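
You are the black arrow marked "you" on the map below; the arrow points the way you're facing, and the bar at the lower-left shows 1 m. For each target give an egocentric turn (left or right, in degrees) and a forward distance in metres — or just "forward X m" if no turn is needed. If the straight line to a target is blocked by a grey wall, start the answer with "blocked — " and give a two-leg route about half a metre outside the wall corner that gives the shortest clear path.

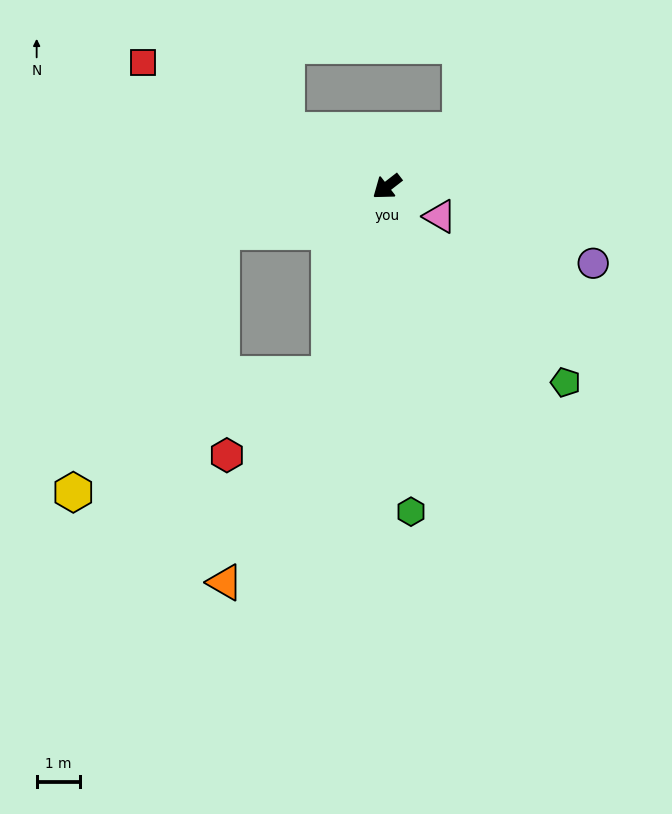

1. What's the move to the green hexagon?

turn left 56°, forward 7.6 m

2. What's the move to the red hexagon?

blocked — turn left 35°, forward 4.6 m, then turn right 35°, forward 3.0 m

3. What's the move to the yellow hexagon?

blocked — turn right 23°, forward 4.0 m, then turn left 46°, forward 7.0 m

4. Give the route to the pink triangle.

turn left 113°, forward 1.4 m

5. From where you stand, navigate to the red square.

turn right 65°, forward 6.4 m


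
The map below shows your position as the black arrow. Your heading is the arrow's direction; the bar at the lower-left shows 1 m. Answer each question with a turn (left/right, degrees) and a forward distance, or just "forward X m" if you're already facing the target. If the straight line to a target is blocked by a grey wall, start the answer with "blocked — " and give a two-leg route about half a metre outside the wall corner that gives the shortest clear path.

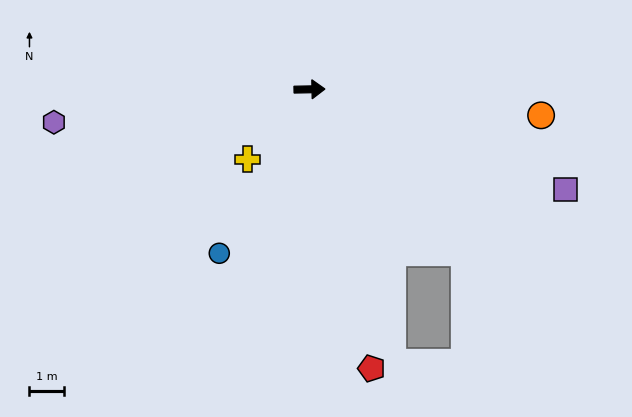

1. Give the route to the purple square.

turn right 23°, forward 8.1 m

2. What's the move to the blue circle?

turn right 120°, forward 5.5 m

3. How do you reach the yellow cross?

turn right 133°, forward 2.7 m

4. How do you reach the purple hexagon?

turn right 174°, forward 7.6 m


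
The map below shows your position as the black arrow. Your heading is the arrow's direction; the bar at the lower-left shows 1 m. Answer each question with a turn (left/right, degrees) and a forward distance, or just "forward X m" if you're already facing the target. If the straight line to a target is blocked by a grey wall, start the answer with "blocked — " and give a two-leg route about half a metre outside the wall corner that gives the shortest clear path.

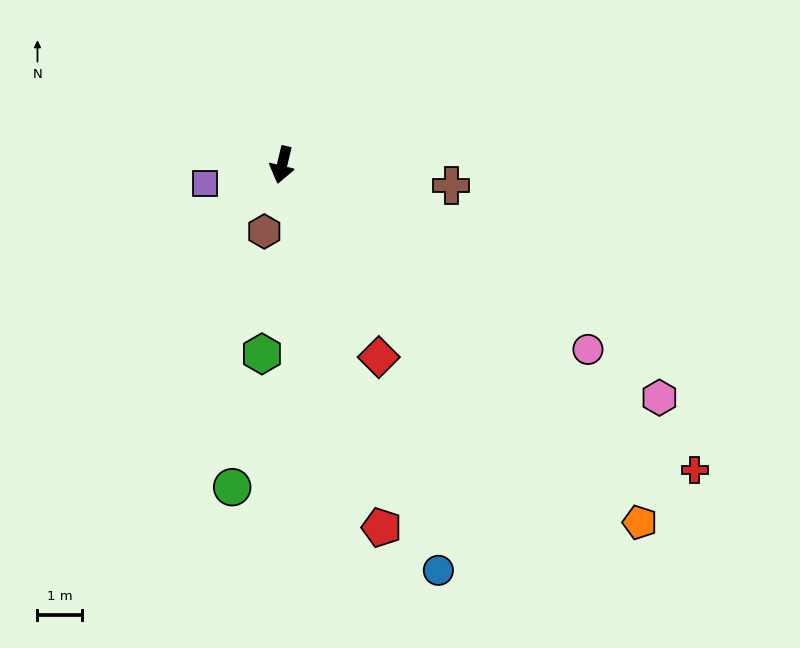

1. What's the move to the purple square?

turn right 63°, forward 1.8 m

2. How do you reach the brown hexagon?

forward 1.5 m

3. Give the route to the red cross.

turn left 67°, forward 11.5 m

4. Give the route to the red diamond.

turn left 40°, forward 4.8 m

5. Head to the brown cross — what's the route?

turn left 97°, forward 3.8 m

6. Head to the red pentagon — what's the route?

turn left 29°, forward 8.4 m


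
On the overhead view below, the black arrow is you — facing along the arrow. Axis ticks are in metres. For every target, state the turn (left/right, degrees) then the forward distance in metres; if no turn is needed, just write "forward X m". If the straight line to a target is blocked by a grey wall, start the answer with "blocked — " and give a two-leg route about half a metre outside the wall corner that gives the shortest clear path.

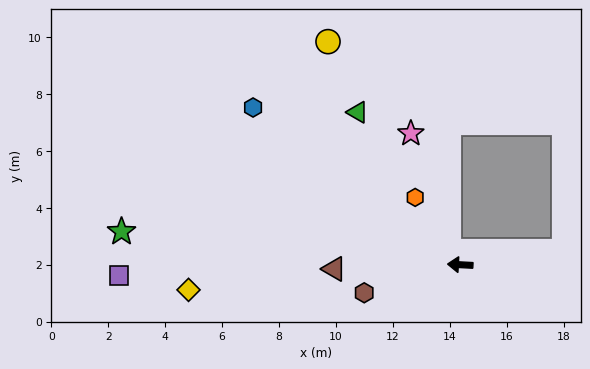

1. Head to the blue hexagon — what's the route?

turn right 34°, forward 9.1 m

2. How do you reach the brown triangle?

turn left 5°, forward 4.4 m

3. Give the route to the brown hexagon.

turn left 19°, forward 3.5 m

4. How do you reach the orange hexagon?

turn right 53°, forward 2.8 m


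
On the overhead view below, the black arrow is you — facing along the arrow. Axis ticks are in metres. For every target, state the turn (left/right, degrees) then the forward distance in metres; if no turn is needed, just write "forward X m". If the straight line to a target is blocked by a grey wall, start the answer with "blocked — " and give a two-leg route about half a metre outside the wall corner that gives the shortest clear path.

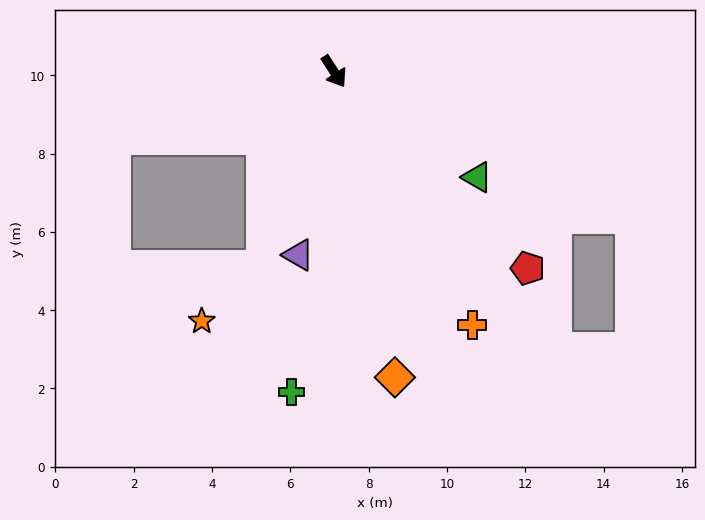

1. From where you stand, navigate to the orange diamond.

turn right 22°, forward 8.0 m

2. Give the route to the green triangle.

turn left 21°, forward 4.5 m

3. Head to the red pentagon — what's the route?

turn left 12°, forward 7.1 m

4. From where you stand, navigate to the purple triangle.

turn right 44°, forward 4.8 m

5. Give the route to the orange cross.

turn right 4°, forward 7.4 m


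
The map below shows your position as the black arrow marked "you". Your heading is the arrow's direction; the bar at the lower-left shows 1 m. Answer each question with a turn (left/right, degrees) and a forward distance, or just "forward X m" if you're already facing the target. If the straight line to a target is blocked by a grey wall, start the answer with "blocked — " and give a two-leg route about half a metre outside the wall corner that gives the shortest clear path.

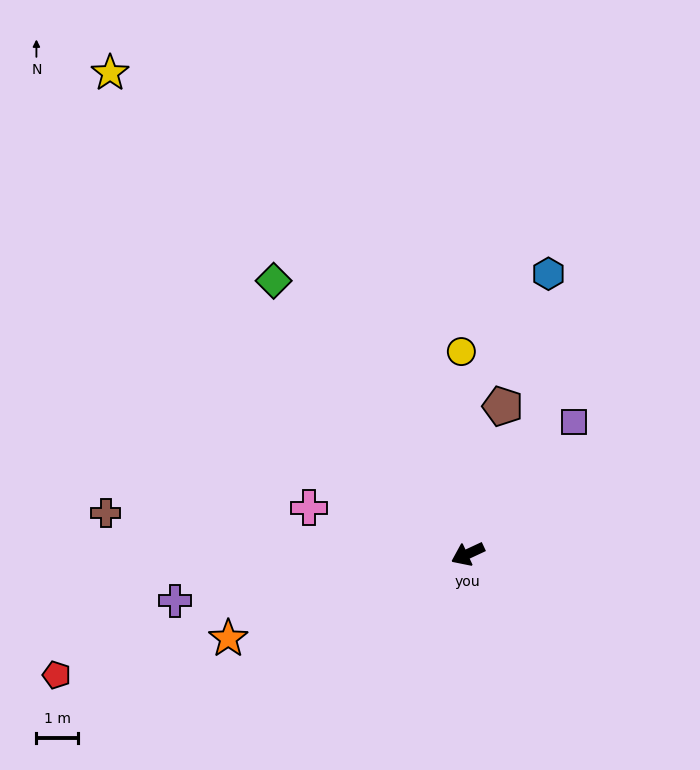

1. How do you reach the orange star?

turn right 6°, forward 6.0 m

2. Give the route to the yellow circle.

turn right 113°, forward 4.8 m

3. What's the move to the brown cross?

turn right 31°, forward 8.7 m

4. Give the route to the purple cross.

turn right 16°, forward 7.0 m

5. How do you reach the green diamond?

turn right 80°, forward 8.0 m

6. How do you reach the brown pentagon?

turn right 128°, forward 3.6 m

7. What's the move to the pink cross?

turn right 41°, forward 3.9 m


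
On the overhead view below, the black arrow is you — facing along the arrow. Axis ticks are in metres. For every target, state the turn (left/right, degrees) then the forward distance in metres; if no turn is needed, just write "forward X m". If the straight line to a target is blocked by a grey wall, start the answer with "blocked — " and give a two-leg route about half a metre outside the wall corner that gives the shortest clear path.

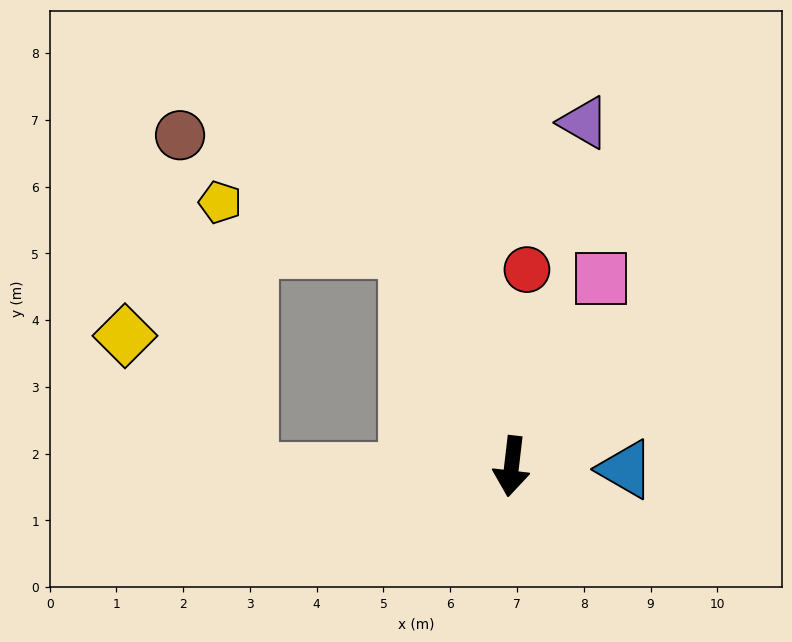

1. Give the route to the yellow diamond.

blocked — turn right 82°, forward 3.9 m, then turn right 49°, forward 2.7 m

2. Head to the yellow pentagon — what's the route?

blocked — turn right 148°, forward 3.6 m, then turn left 50°, forward 2.9 m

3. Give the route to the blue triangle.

turn left 95°, forward 1.7 m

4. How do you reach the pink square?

turn left 161°, forward 3.1 m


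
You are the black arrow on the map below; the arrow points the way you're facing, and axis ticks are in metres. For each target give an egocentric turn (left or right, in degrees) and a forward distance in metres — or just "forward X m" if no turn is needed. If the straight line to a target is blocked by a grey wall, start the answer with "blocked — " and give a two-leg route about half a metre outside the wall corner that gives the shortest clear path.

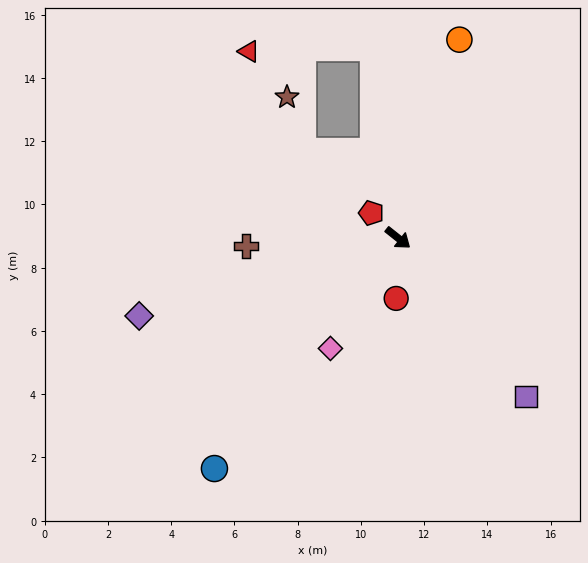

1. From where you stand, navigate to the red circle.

turn right 53°, forward 1.9 m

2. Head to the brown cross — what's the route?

turn right 139°, forward 4.8 m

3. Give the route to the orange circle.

turn left 111°, forward 6.6 m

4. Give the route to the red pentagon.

turn left 175°, forward 1.2 m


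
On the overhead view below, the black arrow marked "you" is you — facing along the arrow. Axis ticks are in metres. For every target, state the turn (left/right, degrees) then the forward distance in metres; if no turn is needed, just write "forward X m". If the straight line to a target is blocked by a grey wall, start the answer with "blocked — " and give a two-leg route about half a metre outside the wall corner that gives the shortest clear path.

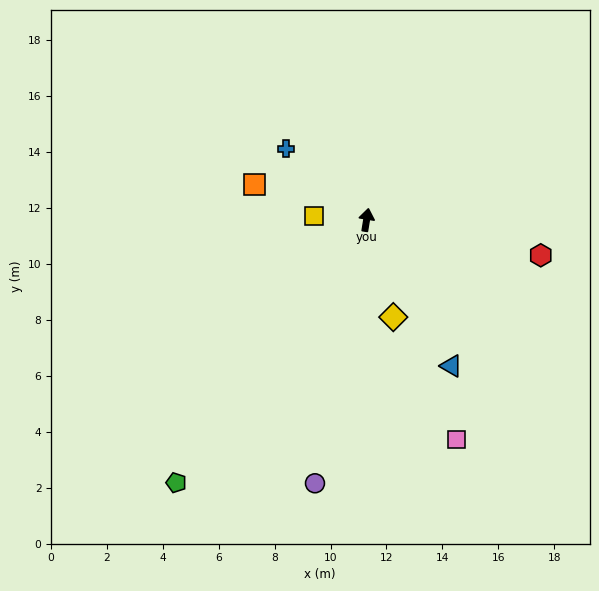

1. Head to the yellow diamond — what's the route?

turn right 155°, forward 3.6 m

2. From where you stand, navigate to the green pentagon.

turn left 153°, forward 11.6 m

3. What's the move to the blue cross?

turn left 58°, forward 3.8 m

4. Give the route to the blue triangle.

turn right 141°, forward 6.0 m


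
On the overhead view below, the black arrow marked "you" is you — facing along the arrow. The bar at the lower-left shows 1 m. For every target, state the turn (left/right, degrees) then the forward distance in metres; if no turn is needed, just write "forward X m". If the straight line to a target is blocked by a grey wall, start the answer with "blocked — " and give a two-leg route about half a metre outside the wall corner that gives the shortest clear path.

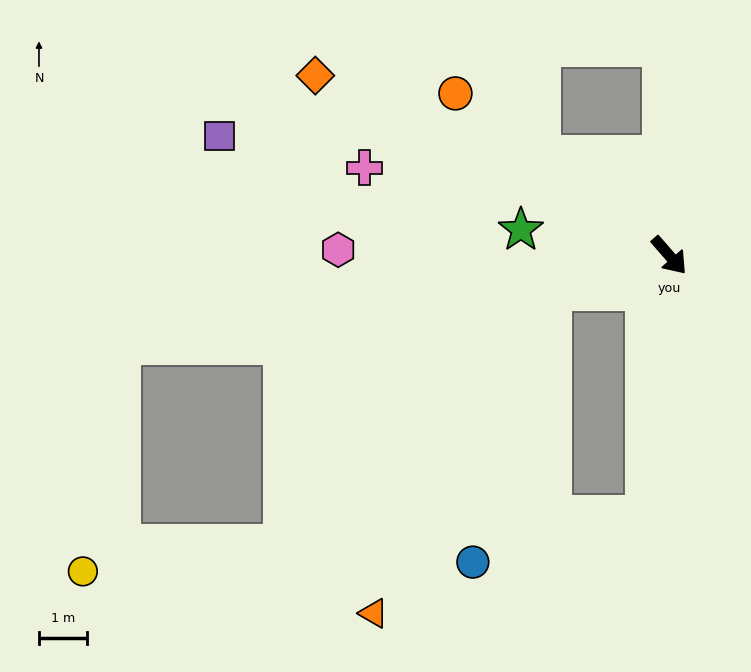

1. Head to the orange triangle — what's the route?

blocked — turn right 115°, forward 2.6 m, then turn left 45°, forward 7.6 m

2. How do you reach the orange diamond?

turn right 158°, forward 8.2 m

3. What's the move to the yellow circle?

blocked — turn right 122°, forward 11.5 m, then turn left 71°, forward 4.8 m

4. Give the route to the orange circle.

turn right 168°, forward 5.6 m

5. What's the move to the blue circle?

blocked — turn right 115°, forward 2.6 m, then turn left 58°, forward 5.9 m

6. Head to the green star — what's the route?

turn right 141°, forward 3.1 m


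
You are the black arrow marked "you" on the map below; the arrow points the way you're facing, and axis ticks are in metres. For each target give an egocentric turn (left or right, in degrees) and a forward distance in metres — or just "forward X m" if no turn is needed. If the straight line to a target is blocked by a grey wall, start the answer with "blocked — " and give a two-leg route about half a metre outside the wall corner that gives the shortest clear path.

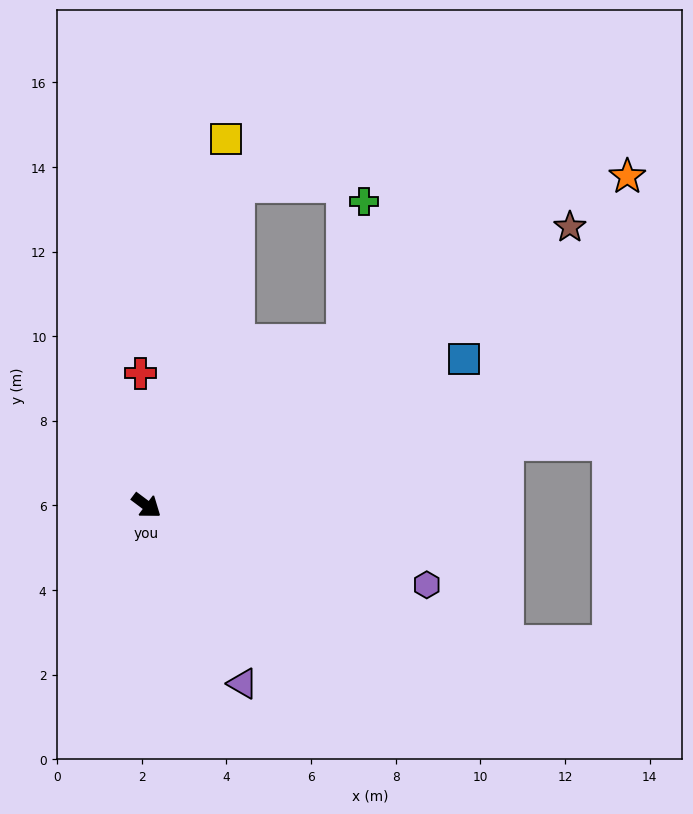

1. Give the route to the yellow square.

turn left 115°, forward 8.9 m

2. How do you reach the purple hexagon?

turn left 21°, forward 6.9 m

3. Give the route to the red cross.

turn left 129°, forward 3.1 m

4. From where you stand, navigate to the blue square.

turn left 62°, forward 8.3 m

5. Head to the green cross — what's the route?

blocked — turn left 76°, forward 6.1 m, then turn left 43°, forward 3.4 m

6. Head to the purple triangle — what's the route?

turn right 25°, forward 4.8 m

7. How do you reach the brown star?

turn left 70°, forward 12.0 m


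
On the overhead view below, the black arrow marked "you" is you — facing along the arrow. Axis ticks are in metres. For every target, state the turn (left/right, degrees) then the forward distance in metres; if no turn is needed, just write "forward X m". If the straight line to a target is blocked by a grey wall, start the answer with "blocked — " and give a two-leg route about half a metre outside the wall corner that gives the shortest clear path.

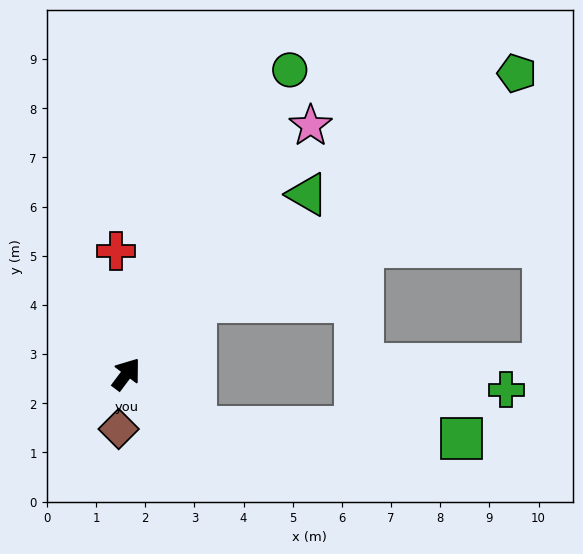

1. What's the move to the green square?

blocked — turn right 91°, forward 1.8 m, then turn left 36°, forward 5.4 m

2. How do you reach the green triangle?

turn right 8°, forward 5.2 m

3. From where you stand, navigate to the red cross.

turn left 42°, forward 2.5 m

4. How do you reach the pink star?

forward 6.3 m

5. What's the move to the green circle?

turn left 9°, forward 7.0 m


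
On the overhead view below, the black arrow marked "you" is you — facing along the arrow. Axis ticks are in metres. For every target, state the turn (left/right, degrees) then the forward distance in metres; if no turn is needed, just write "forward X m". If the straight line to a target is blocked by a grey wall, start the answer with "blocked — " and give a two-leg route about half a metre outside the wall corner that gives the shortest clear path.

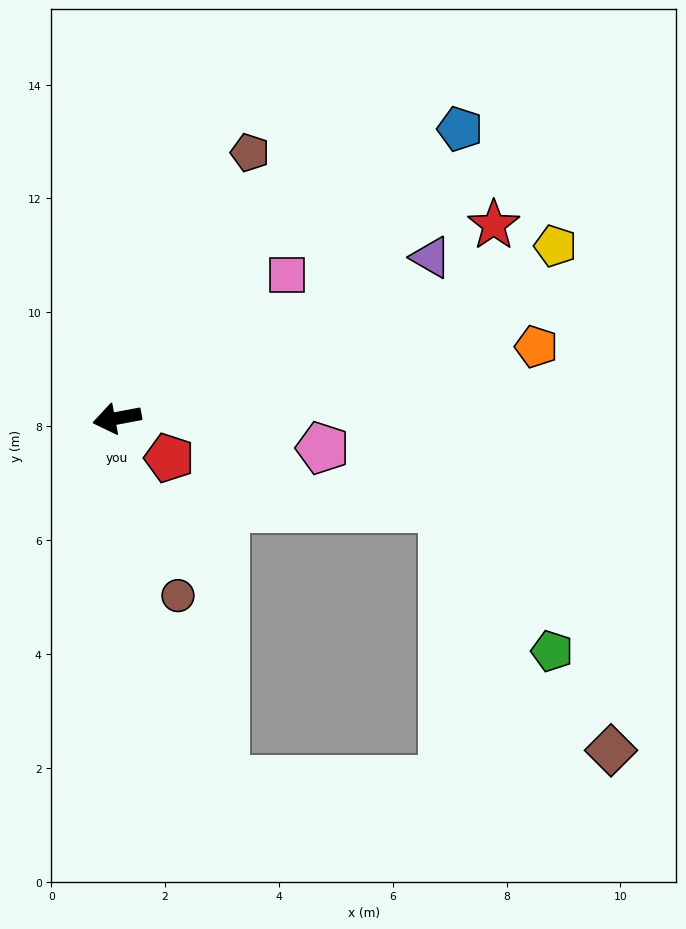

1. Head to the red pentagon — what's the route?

turn left 132°, forward 1.2 m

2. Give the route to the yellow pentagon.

turn right 169°, forward 8.3 m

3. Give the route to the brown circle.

turn left 98°, forward 3.3 m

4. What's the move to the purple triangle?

turn right 163°, forward 6.2 m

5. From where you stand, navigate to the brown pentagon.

turn right 127°, forward 5.2 m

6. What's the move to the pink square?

turn right 151°, forward 3.9 m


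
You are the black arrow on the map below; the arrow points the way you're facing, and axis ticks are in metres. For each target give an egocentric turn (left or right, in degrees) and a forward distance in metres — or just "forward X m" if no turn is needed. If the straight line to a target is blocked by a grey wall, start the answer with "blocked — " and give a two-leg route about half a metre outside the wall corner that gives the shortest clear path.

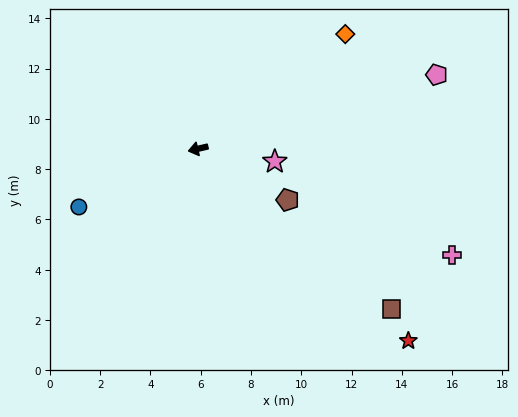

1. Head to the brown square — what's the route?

turn left 127°, forward 10.0 m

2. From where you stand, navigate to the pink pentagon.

turn right 176°, forward 9.9 m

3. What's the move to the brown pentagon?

turn left 137°, forward 4.1 m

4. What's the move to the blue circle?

turn left 13°, forward 5.3 m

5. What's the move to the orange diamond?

turn right 155°, forward 7.4 m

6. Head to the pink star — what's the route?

turn left 157°, forward 3.1 m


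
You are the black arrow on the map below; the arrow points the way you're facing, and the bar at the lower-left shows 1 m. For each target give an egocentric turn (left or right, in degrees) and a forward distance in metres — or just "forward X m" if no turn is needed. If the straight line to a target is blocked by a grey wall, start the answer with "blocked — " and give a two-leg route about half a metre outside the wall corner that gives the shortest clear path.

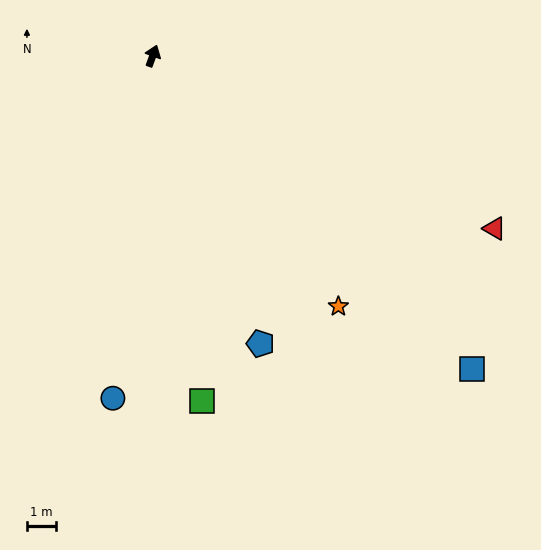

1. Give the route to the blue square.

turn right 114°, forward 15.3 m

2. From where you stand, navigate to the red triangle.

turn right 97°, forward 13.1 m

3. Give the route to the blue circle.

turn right 167°, forward 11.8 m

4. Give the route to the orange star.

turn right 123°, forward 10.6 m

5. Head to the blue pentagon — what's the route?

turn right 139°, forward 10.5 m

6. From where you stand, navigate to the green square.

turn right 152°, forward 11.9 m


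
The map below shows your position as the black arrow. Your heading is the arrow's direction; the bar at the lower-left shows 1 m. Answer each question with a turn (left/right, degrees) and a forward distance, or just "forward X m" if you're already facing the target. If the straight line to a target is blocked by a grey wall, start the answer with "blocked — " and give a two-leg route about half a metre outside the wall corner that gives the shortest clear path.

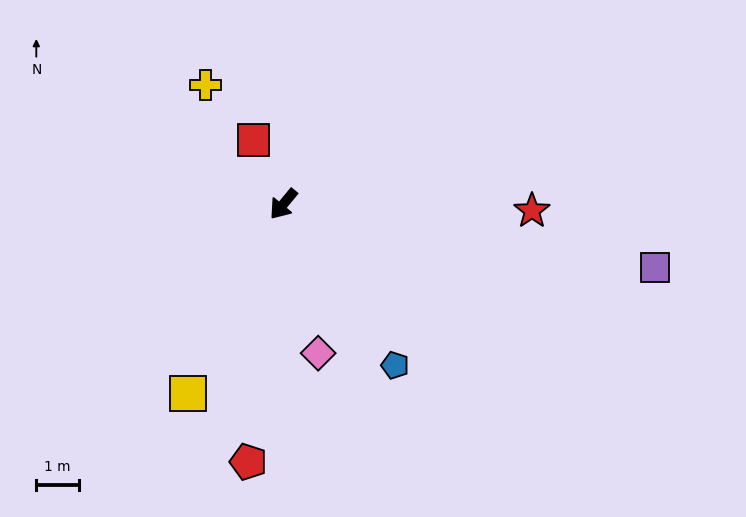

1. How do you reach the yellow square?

turn left 13°, forward 5.0 m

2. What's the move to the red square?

turn right 115°, forward 1.7 m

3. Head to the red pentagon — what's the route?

turn left 32°, forward 6.2 m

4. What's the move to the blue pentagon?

turn left 74°, forward 4.6 m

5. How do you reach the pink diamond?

turn left 53°, forward 3.6 m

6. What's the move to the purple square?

turn left 120°, forward 8.9 m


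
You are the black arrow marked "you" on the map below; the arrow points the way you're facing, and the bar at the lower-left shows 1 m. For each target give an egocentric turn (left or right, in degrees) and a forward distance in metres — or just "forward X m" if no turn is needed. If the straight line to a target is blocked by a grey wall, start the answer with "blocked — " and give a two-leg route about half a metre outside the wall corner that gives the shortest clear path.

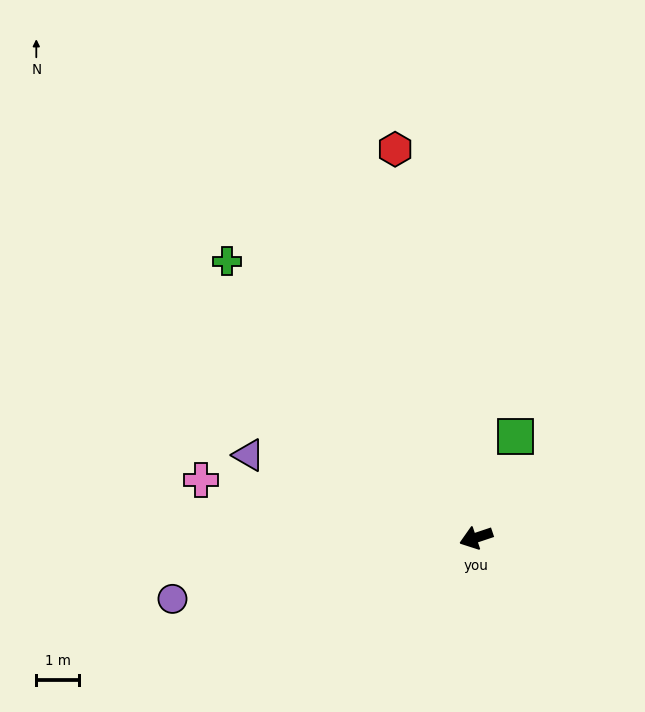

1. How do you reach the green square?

turn right 130°, forward 2.6 m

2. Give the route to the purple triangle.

turn right 38°, forward 5.7 m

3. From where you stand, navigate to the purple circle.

turn right 7°, forward 7.3 m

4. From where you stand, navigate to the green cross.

turn right 67°, forward 8.8 m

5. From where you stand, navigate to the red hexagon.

turn right 97°, forward 9.4 m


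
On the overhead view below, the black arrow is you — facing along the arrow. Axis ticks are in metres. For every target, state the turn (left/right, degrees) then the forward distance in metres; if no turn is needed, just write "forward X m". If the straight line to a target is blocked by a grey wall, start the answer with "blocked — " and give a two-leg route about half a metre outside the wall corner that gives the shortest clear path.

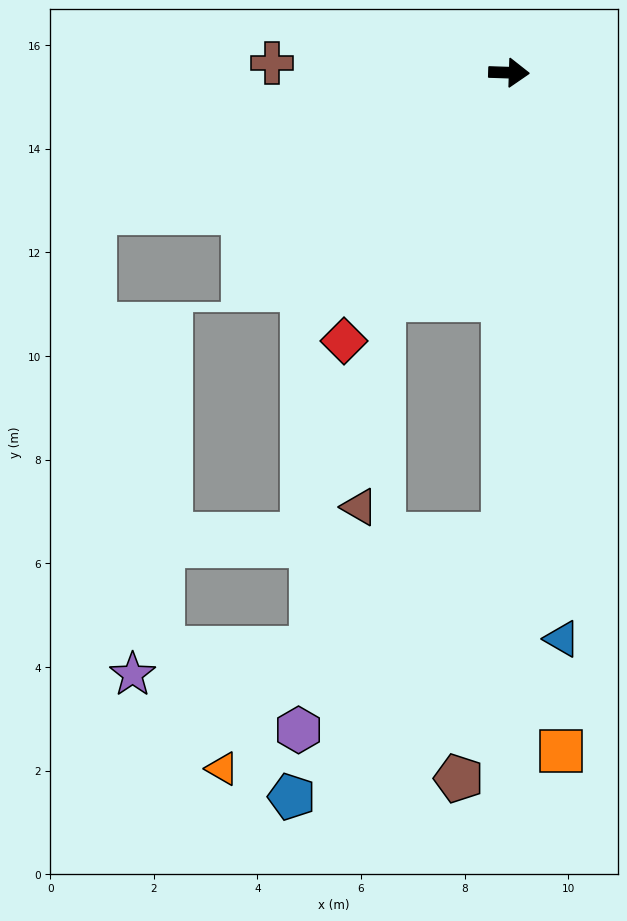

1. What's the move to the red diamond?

turn right 120°, forward 6.1 m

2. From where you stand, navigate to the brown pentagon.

blocked — turn right 89°, forward 8.9 m, then turn right 9°, forward 4.8 m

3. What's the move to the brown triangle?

blocked — turn right 117°, forward 5.0 m, then turn left 22°, forward 4.0 m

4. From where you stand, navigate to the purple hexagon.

blocked — turn right 89°, forward 8.9 m, then turn right 45°, forward 5.5 m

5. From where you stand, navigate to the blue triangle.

turn right 83°, forward 11.0 m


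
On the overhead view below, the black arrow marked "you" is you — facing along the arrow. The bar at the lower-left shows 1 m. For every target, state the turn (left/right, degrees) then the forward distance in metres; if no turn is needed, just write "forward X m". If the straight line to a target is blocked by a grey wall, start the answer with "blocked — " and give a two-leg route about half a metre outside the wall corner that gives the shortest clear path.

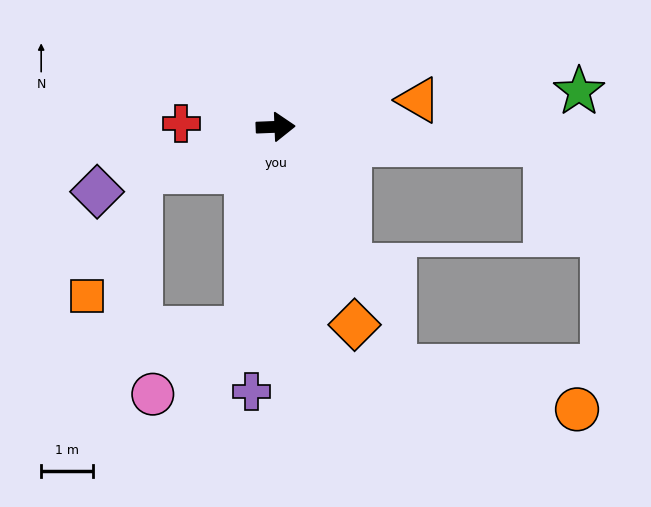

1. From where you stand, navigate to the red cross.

turn left 176°, forward 1.8 m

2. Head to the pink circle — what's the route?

blocked — turn right 100°, forward 3.9 m, then turn right 47°, forward 2.2 m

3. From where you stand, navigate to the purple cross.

turn right 98°, forward 5.1 m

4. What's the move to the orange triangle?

turn left 8°, forward 2.8 m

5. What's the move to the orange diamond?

turn right 71°, forward 4.1 m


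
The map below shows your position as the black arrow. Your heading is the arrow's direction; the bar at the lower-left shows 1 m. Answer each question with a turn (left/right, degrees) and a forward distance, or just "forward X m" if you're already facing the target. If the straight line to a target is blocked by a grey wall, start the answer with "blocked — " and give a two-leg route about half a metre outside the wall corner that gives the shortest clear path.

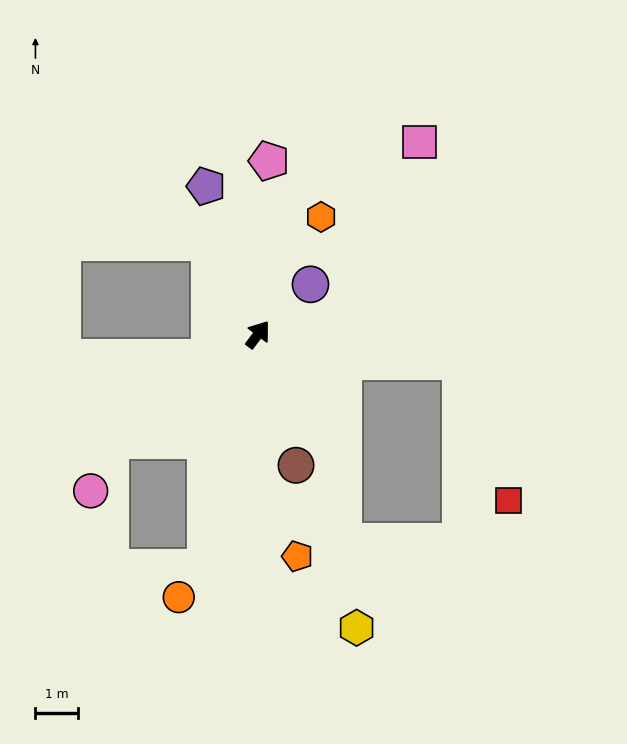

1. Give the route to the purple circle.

turn right 10°, forward 1.7 m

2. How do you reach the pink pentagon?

turn left 33°, forward 4.1 m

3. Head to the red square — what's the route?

blocked — turn right 61°, forward 4.8 m, then turn right 63°, forward 3.4 m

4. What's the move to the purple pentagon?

turn left 56°, forward 3.7 m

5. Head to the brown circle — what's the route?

turn right 127°, forward 3.2 m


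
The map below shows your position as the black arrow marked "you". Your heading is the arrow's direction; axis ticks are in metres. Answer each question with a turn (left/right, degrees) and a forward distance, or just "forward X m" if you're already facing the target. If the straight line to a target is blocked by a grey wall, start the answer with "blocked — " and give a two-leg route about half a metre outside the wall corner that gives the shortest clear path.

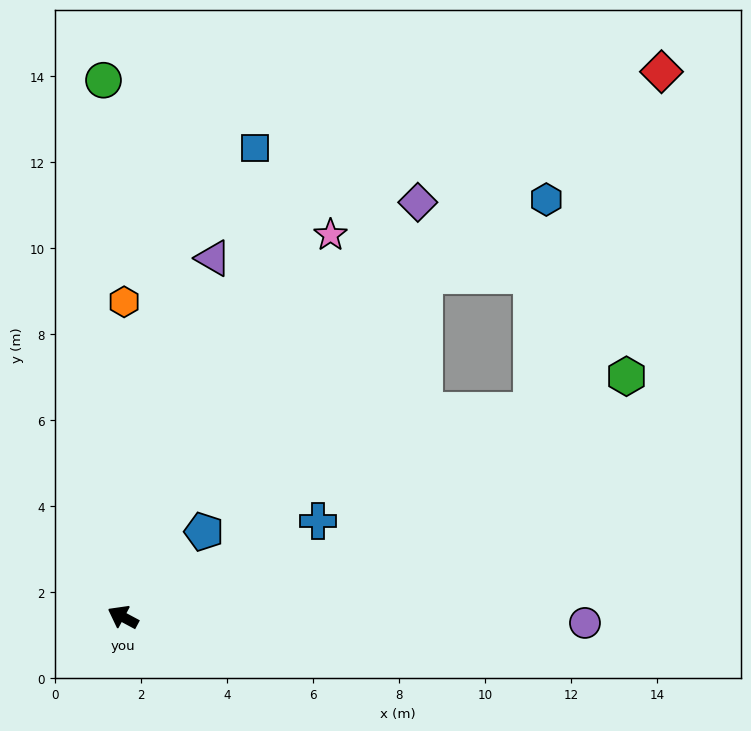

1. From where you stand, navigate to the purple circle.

turn right 153°, forward 10.7 m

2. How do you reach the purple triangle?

turn right 76°, forward 8.6 m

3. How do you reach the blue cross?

turn right 126°, forward 5.1 m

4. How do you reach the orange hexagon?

turn right 62°, forward 7.3 m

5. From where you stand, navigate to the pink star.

turn right 90°, forward 10.1 m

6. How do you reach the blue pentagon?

turn right 105°, forward 2.7 m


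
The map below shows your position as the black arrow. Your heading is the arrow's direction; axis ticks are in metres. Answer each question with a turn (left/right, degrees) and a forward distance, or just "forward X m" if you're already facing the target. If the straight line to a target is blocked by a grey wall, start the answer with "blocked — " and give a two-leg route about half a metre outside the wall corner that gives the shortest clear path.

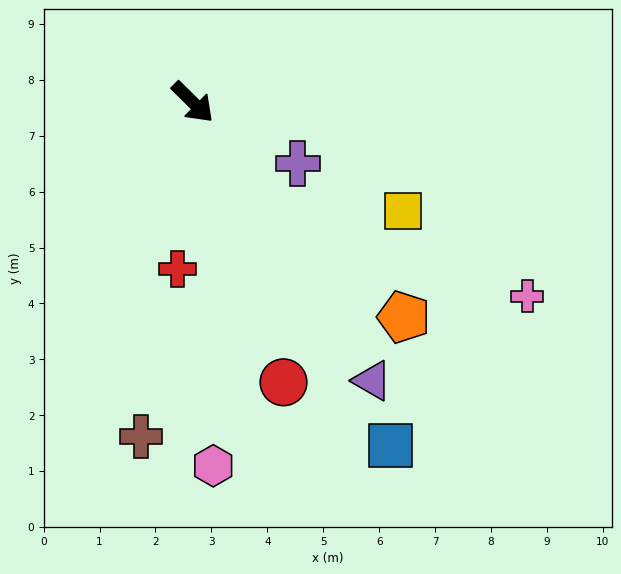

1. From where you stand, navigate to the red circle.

turn right 27°, forward 5.3 m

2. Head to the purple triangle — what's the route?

turn right 13°, forward 5.9 m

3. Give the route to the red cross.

turn right 51°, forward 3.0 m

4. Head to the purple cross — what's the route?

turn left 14°, forward 2.2 m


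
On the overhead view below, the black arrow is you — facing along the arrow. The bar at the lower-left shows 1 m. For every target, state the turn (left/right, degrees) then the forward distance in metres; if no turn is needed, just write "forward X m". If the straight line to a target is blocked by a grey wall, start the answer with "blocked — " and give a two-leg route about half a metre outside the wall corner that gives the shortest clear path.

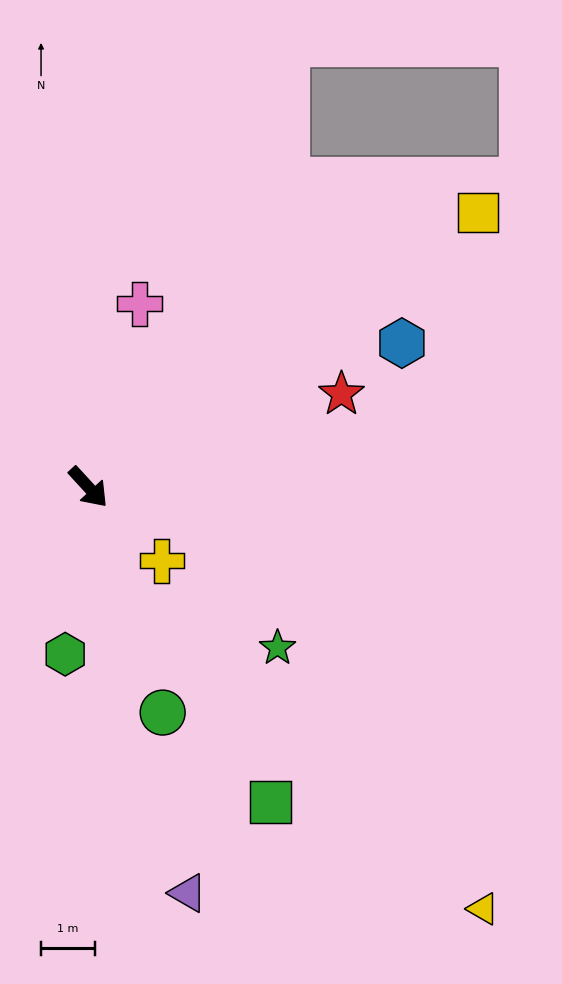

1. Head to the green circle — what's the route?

turn right 24°, forward 4.4 m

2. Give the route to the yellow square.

turn left 83°, forward 8.9 m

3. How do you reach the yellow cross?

turn left 2°, forward 1.9 m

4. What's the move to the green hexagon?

turn right 50°, forward 3.1 m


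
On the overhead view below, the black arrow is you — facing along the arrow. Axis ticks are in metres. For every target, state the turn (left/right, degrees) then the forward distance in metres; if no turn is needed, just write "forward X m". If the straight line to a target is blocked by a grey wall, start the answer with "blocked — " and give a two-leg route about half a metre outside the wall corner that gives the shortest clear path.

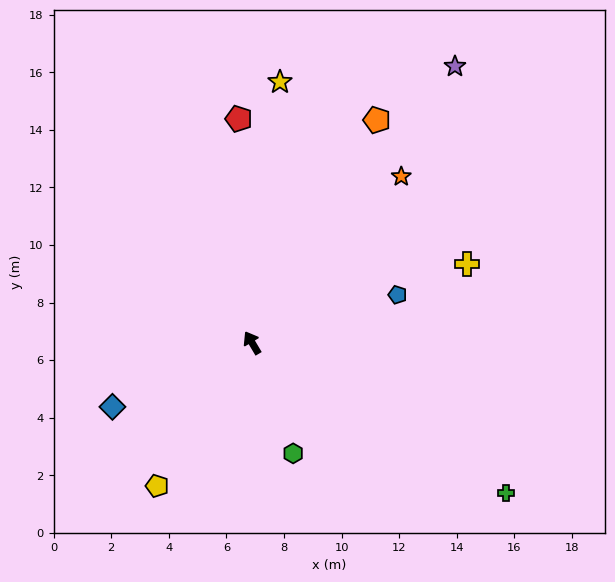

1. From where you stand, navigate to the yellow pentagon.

turn left 116°, forward 6.0 m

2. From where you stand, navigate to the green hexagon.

turn left 170°, forward 4.1 m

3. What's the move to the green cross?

turn right 151°, forward 10.3 m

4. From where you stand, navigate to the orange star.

turn right 73°, forward 7.8 m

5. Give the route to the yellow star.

turn right 37°, forward 9.1 m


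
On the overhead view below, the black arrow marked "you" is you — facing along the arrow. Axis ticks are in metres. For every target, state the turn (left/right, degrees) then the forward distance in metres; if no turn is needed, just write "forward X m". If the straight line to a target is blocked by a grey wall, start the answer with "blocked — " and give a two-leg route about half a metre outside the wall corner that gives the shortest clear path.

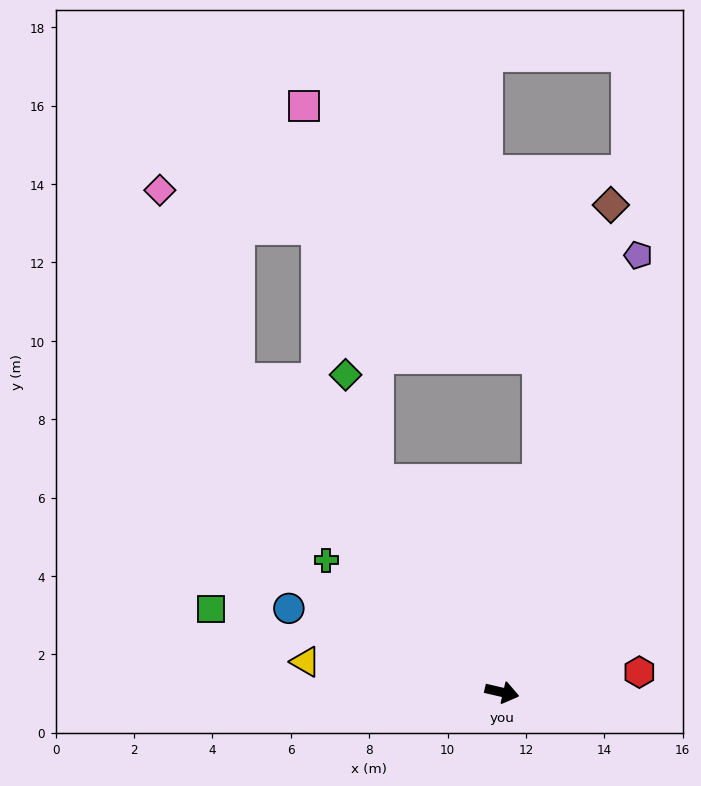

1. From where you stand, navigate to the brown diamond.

turn left 90°, forward 12.7 m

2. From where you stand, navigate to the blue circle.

turn left 172°, forward 5.8 m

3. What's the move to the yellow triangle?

turn right 176°, forward 5.1 m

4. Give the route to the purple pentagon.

turn left 86°, forward 11.7 m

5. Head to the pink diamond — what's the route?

blocked — turn left 143°, forward 10.4 m, then turn right 17°, forward 5.2 m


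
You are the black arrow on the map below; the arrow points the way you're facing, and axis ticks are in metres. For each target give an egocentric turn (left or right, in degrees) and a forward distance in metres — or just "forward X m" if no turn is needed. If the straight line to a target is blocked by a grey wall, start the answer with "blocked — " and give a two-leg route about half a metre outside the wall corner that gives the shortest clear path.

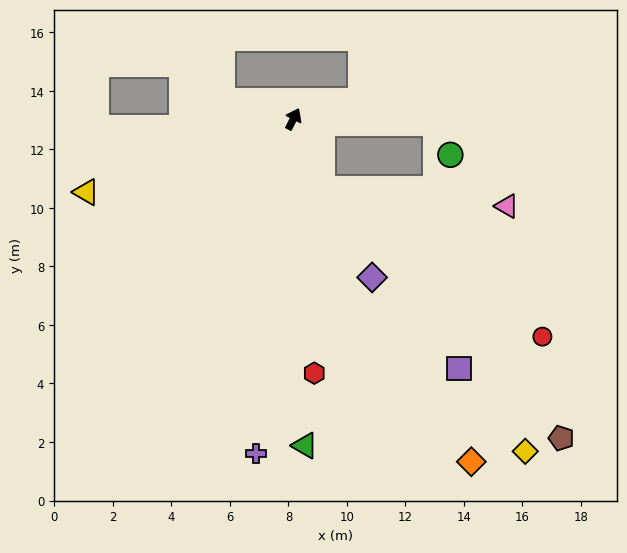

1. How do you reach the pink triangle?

blocked — turn right 130°, forward 2.6 m, then turn left 61°, forward 6.3 m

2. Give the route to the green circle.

blocked — turn right 65°, forward 4.8 m, then turn right 62°, forward 1.2 m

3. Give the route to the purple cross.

turn right 159°, forward 11.5 m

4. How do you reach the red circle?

blocked — turn right 130°, forward 2.6 m, then turn left 33°, forward 9.0 m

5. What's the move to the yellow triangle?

turn left 136°, forward 7.5 m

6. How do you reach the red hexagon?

turn right 148°, forward 8.7 m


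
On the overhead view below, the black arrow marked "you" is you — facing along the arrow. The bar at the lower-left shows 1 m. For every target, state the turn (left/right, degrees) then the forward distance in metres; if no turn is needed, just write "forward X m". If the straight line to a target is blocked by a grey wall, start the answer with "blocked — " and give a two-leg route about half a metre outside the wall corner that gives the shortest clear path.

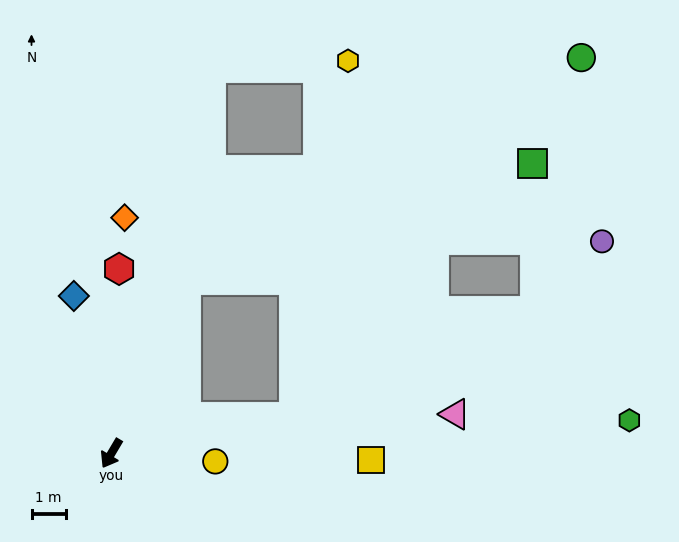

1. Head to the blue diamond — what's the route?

turn right 136°, forward 4.7 m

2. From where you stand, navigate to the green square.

blocked — turn right 173°, forward 5.5 m, then turn right 48°, forward 10.6 m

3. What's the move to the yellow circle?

turn left 116°, forward 3.0 m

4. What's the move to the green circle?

blocked — turn right 173°, forward 5.5 m, then turn right 37°, forward 13.2 m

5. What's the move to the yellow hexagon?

blocked — turn right 164°, forward 11.6 m, then turn right 72°, forward 4.0 m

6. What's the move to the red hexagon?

turn right 152°, forward 5.4 m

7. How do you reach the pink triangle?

turn left 127°, forward 10.1 m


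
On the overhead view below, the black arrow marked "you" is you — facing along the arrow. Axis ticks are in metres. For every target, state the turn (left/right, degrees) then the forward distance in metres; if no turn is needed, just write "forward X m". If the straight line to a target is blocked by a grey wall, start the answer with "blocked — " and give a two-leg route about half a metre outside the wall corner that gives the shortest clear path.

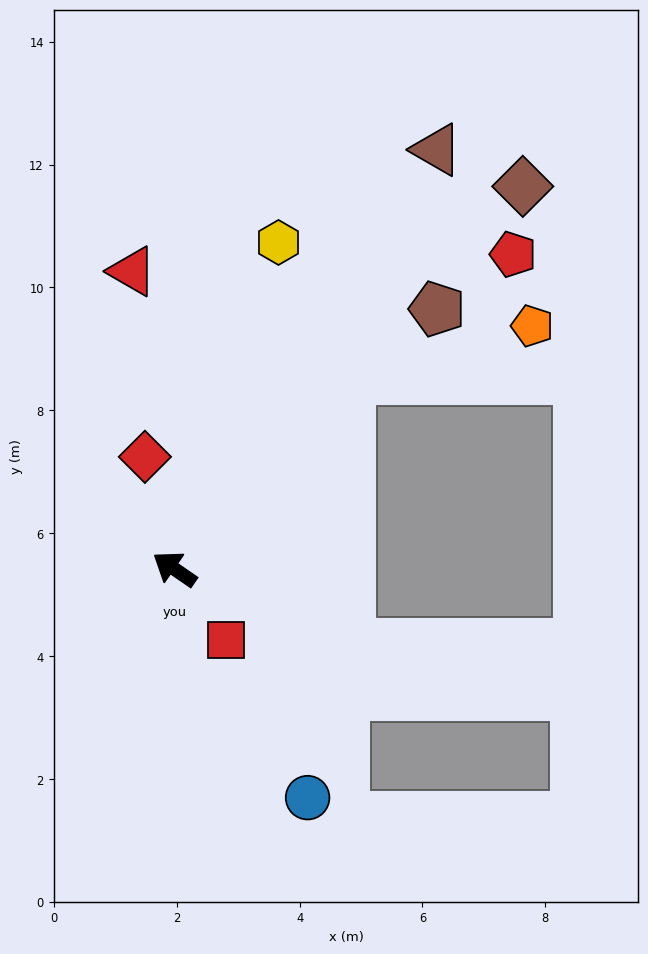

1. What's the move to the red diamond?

turn right 41°, forward 1.9 m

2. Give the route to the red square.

turn left 160°, forward 1.4 m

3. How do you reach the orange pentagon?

blocked — turn right 98°, forward 4.2 m, then turn right 31°, forward 3.1 m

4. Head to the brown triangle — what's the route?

turn right 87°, forward 8.1 m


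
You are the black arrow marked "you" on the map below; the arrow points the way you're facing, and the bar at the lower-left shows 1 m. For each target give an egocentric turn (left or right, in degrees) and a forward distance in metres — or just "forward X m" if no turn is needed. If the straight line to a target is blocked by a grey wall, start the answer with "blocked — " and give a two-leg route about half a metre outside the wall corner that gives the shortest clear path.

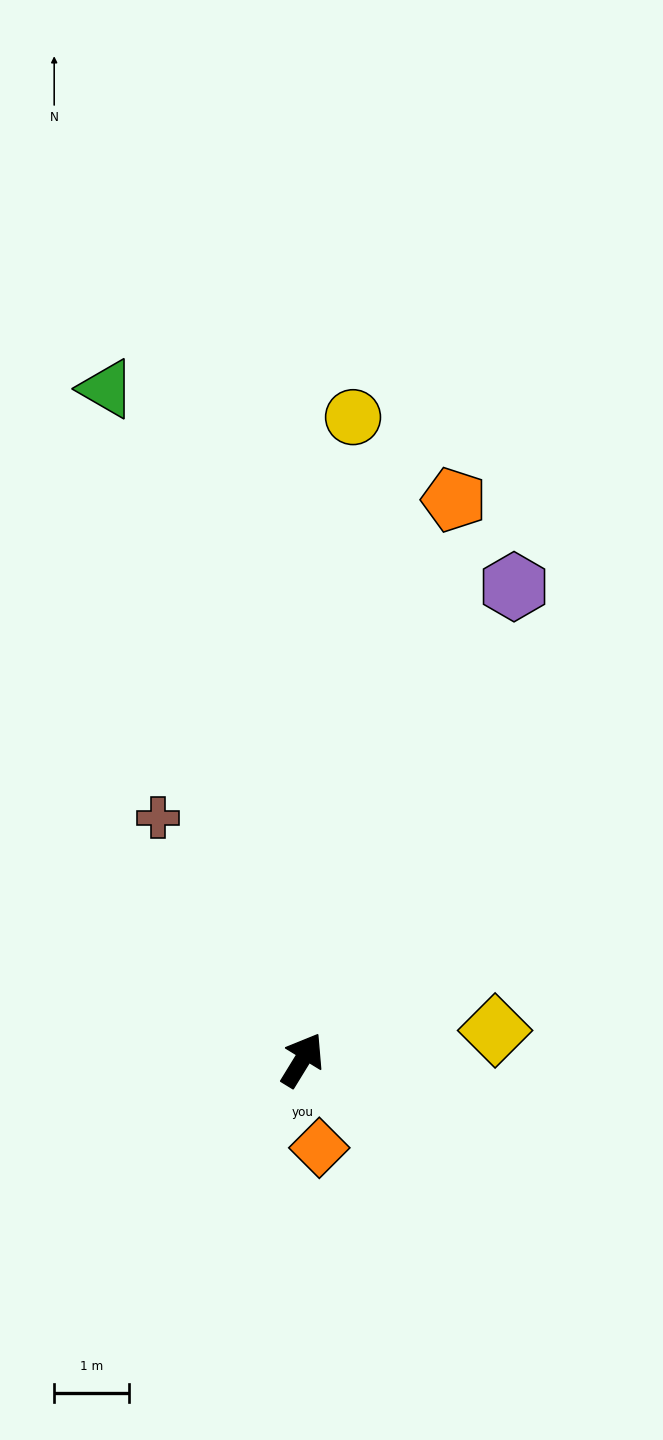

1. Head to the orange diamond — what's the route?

turn right 138°, forward 1.2 m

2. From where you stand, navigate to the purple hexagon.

turn left 7°, forward 7.0 m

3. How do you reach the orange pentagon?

turn left 16°, forward 7.8 m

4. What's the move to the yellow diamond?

turn right 50°, forward 2.6 m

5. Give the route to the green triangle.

turn left 48°, forward 9.4 m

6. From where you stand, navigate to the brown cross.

turn left 62°, forward 3.8 m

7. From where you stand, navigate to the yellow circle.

turn left 27°, forward 8.7 m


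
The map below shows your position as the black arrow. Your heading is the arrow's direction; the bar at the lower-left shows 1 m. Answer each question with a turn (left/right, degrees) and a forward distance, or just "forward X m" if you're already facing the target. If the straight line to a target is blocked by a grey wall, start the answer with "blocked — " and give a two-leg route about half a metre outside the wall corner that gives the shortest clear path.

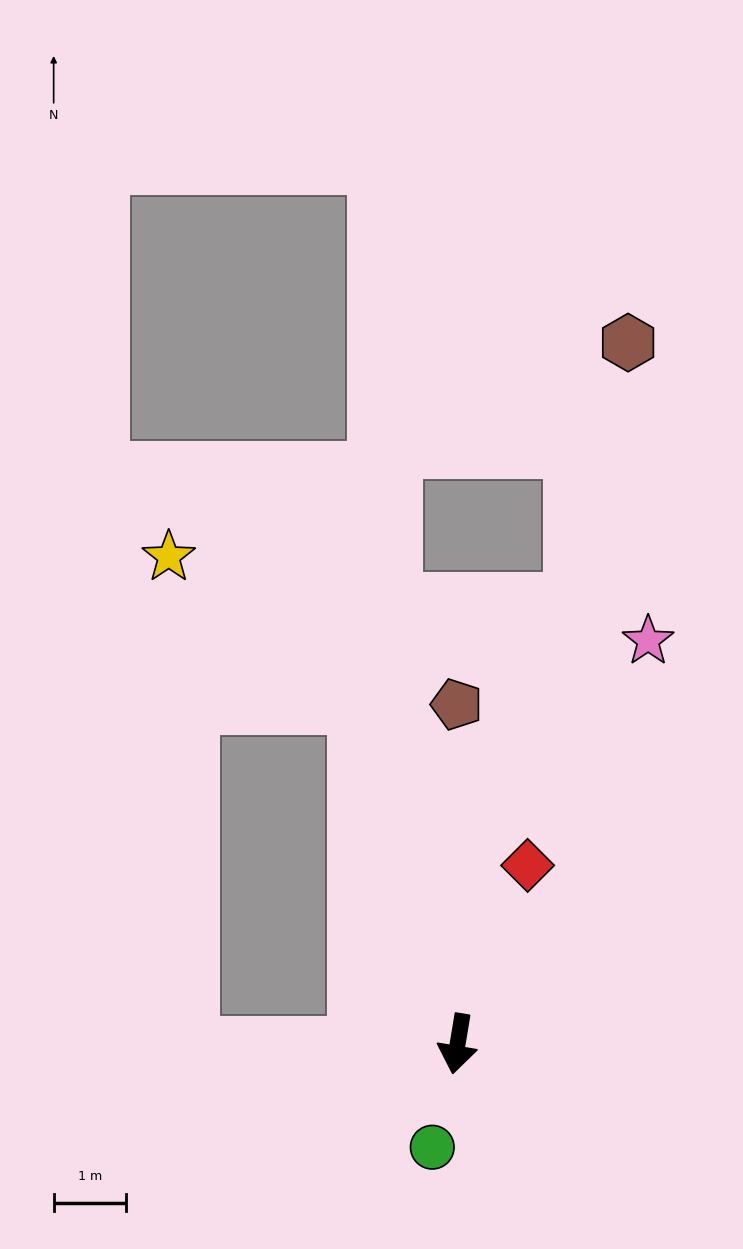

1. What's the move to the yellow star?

blocked — turn right 154°, forward 4.9 m, then turn left 36°, forward 3.3 m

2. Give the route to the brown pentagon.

turn right 170°, forward 4.7 m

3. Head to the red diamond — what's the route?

turn left 168°, forward 2.6 m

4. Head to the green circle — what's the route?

turn right 4°, forward 1.5 m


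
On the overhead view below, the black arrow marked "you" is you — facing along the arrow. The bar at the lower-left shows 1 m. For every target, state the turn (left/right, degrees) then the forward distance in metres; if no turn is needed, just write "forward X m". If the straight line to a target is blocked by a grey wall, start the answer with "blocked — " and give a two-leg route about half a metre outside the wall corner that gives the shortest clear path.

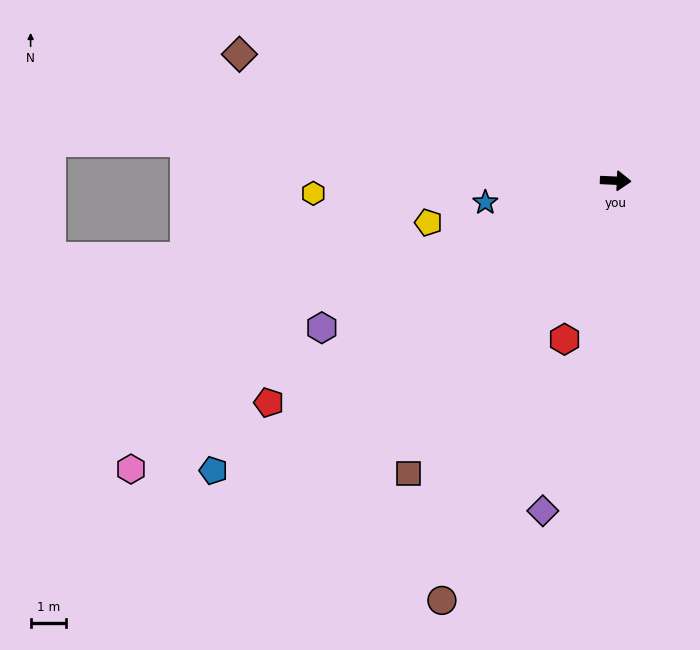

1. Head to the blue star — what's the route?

turn right 168°, forward 3.8 m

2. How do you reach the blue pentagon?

turn right 142°, forward 14.1 m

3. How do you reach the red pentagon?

turn right 145°, forward 11.7 m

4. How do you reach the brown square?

turn right 123°, forward 10.2 m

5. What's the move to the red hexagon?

turn right 105°, forward 4.7 m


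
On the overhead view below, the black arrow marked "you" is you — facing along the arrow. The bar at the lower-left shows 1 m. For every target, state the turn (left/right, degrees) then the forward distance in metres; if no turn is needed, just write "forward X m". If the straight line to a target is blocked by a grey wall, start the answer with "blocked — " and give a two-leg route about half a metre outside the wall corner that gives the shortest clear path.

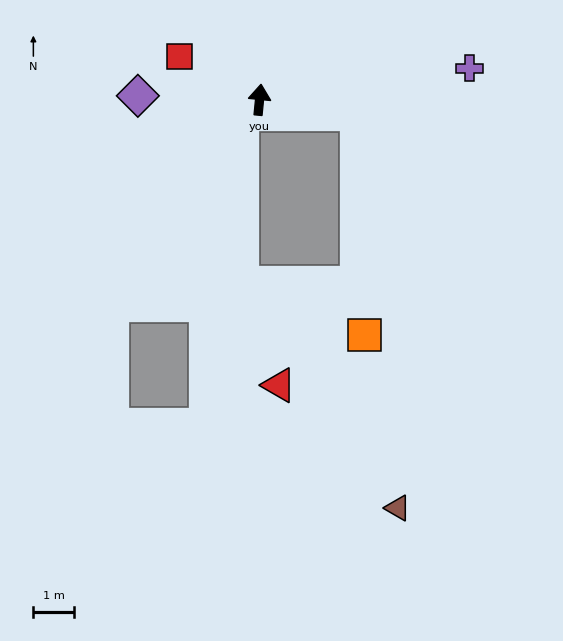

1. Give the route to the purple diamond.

turn left 94°, forward 3.0 m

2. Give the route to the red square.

turn left 67°, forward 2.3 m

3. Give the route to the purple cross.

turn right 76°, forward 5.3 m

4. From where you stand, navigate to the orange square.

blocked — turn right 93°, forward 2.5 m, then turn right 80°, forward 5.5 m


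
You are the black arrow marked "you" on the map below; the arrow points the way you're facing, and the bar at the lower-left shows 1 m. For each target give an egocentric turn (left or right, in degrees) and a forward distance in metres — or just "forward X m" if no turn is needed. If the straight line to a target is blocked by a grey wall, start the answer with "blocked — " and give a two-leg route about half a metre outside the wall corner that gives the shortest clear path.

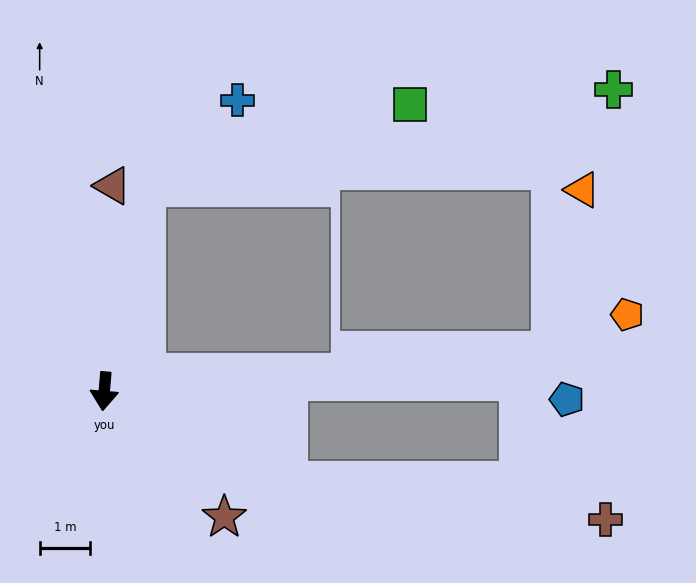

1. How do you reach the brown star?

turn left 48°, forward 3.4 m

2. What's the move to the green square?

blocked — turn left 174°, forward 4.2 m, then turn right 62°, forward 5.5 m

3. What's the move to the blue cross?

blocked — turn left 174°, forward 4.2 m, then turn right 37°, forward 2.5 m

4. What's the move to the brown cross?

blocked — turn left 68°, forward 4.0 m, then turn left 20°, forward 6.3 m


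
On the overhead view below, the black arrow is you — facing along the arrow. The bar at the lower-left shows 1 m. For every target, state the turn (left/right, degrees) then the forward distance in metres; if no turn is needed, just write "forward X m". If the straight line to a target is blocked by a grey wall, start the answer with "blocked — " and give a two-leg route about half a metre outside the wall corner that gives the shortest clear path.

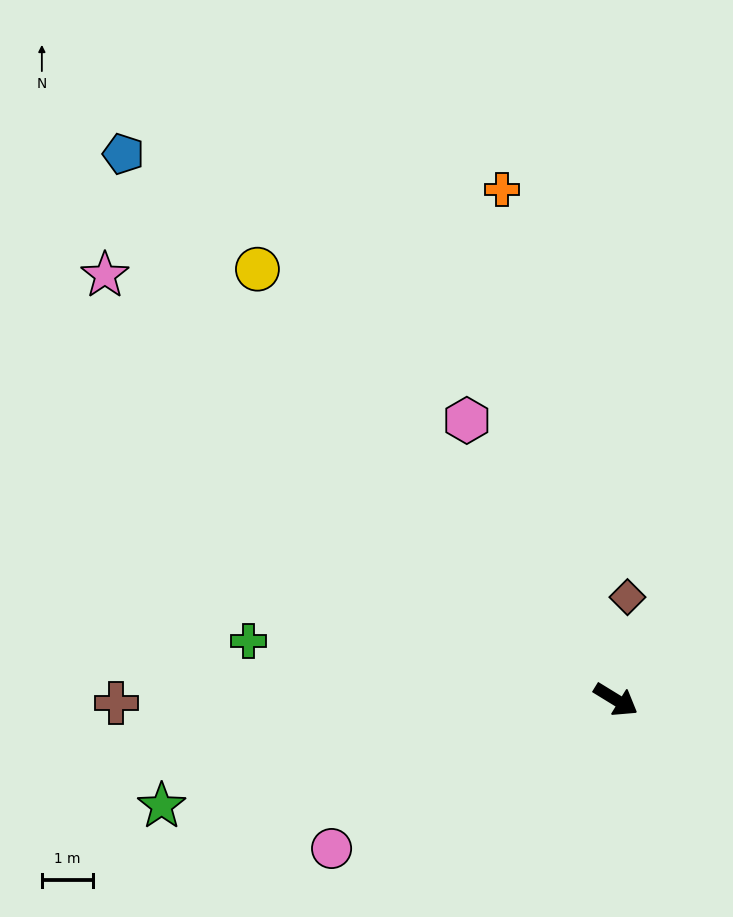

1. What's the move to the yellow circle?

turn left 161°, forward 10.9 m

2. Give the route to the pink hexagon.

turn left 150°, forward 6.1 m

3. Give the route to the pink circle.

turn right 121°, forward 6.2 m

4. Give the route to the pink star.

turn left 172°, forward 12.9 m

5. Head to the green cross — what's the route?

turn right 158°, forward 7.2 m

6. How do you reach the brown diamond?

turn left 115°, forward 2.0 m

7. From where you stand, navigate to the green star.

turn right 135°, forward 9.0 m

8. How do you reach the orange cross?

turn left 134°, forward 10.1 m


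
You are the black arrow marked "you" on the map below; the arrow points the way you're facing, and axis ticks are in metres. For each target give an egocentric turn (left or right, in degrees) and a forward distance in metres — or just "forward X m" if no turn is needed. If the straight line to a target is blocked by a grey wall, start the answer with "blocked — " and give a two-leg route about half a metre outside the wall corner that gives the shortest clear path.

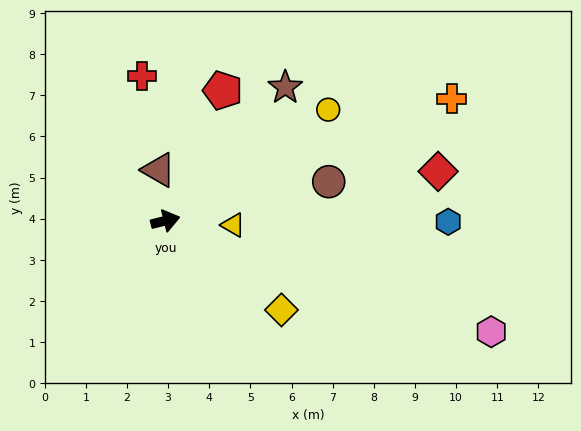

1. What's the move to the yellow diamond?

turn right 52°, forward 3.6 m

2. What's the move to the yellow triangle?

turn right 18°, forward 1.7 m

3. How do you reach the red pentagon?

turn left 52°, forward 3.5 m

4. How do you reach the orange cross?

turn left 9°, forward 7.6 m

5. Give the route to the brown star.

turn left 34°, forward 4.4 m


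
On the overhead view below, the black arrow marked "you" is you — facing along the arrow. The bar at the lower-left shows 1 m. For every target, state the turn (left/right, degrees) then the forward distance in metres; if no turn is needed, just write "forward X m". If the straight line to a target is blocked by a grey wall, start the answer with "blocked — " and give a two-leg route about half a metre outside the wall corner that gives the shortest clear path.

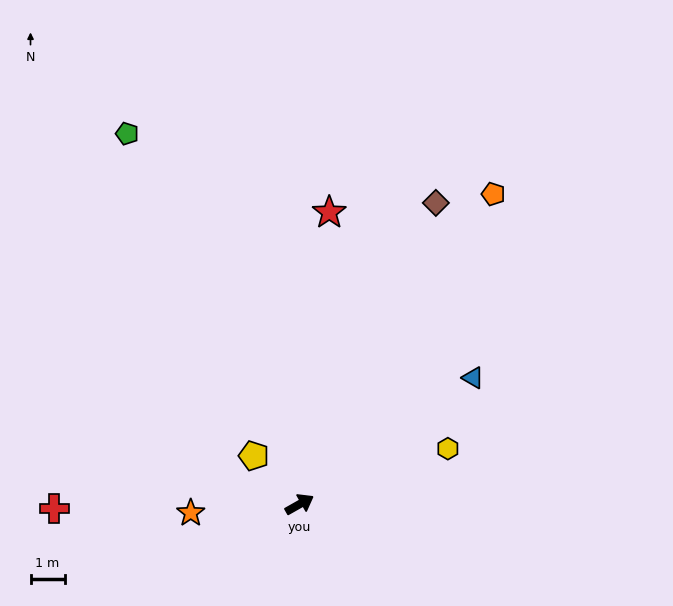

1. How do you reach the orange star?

turn left 155°, forward 3.2 m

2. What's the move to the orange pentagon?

turn left 28°, forward 10.7 m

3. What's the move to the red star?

turn left 55°, forward 8.6 m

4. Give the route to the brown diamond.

turn left 36°, forward 9.7 m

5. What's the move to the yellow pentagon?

turn left 104°, forward 2.0 m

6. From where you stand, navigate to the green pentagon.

turn left 85°, forward 12.0 m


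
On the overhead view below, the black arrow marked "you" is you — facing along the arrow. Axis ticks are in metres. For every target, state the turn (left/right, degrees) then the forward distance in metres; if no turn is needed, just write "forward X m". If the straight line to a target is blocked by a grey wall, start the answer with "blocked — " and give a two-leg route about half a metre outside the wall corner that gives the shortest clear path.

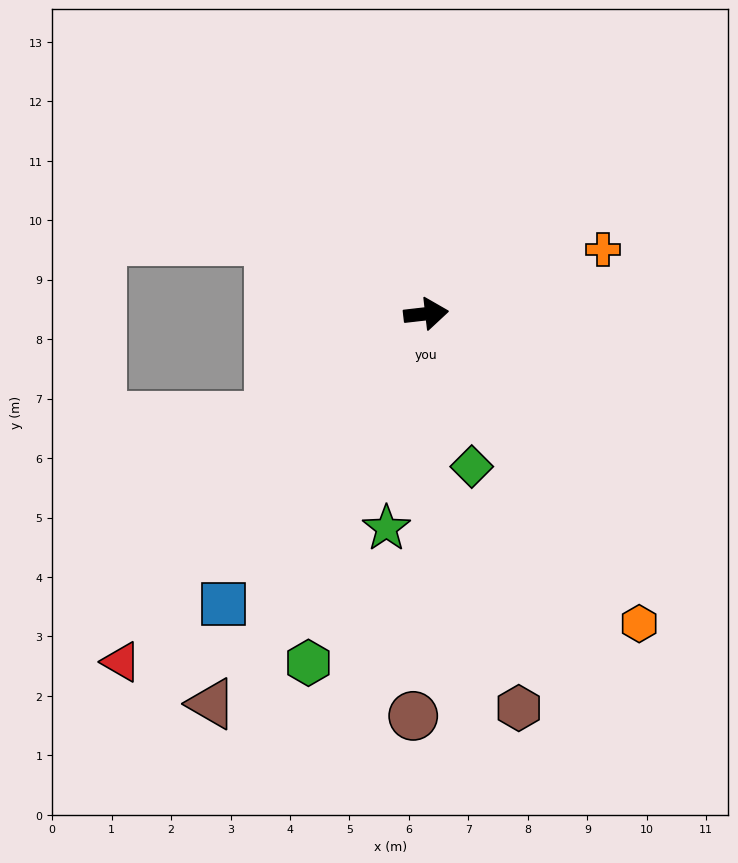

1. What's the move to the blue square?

turn right 131°, forward 6.0 m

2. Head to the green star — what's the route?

turn right 107°, forward 3.7 m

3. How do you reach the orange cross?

turn left 14°, forward 3.2 m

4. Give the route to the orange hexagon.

turn right 62°, forward 6.3 m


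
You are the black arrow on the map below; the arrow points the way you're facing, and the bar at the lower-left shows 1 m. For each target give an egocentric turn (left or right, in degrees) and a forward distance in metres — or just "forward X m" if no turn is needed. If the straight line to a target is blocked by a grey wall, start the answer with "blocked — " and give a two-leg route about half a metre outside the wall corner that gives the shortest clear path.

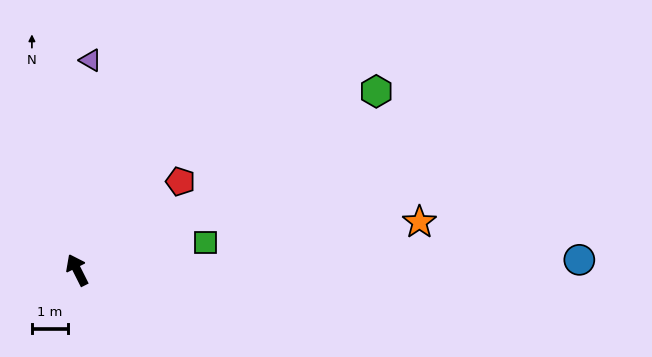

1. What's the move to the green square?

turn right 105°, forward 3.7 m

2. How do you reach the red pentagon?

turn right 76°, forward 3.8 m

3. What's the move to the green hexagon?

turn right 86°, forward 9.8 m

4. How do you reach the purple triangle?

turn right 30°, forward 5.9 m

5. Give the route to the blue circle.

turn right 115°, forward 14.1 m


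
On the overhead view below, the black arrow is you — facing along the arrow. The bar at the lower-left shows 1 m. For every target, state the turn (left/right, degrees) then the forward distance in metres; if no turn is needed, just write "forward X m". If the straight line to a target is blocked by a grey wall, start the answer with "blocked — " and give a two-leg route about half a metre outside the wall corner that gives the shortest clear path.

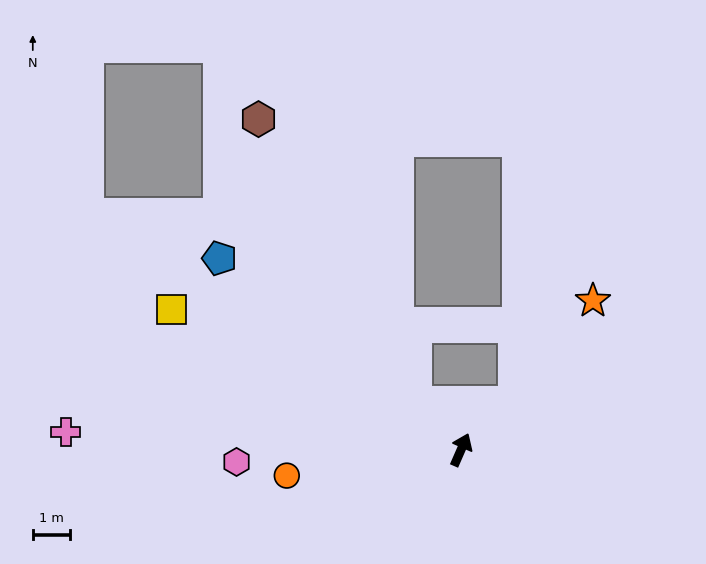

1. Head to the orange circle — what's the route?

turn left 122°, forward 4.7 m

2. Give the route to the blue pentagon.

turn left 75°, forward 8.2 m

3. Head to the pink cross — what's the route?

turn left 111°, forward 10.5 m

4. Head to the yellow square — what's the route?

turn left 88°, forward 8.6 m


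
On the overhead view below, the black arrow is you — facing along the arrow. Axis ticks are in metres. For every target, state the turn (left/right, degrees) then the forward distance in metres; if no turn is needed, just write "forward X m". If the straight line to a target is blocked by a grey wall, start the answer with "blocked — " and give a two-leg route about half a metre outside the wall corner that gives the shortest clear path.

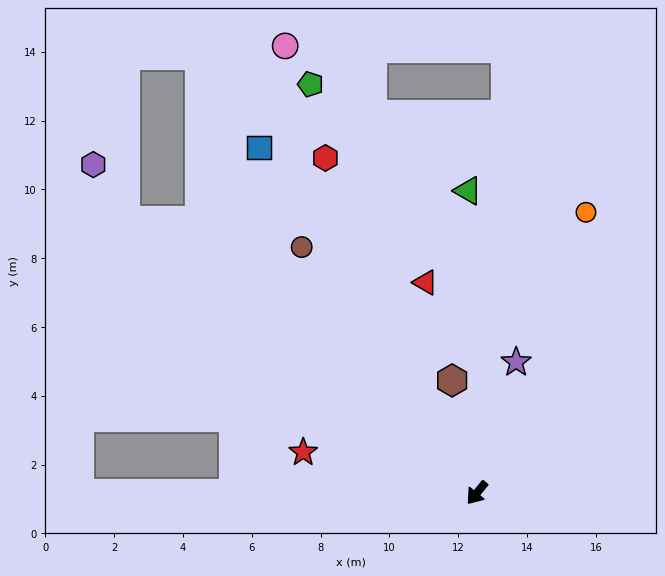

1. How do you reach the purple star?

turn right 157°, forward 4.0 m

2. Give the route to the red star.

turn right 64°, forward 5.2 m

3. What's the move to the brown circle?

turn right 105°, forward 8.8 m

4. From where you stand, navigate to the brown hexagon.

turn right 128°, forward 3.3 m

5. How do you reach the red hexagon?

turn right 116°, forward 10.7 m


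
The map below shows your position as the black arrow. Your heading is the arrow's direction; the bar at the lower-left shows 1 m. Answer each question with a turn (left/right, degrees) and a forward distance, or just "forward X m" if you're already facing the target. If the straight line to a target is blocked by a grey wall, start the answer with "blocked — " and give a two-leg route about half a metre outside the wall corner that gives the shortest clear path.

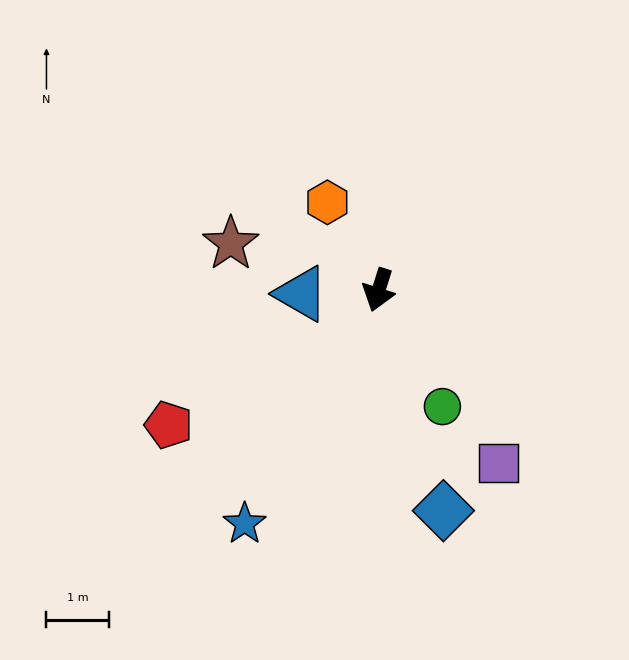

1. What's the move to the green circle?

turn left 46°, forward 2.1 m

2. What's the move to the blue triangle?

turn right 70°, forward 1.2 m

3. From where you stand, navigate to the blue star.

turn right 12°, forward 4.3 m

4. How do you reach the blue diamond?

turn left 34°, forward 3.7 m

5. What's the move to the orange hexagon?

turn right 132°, forward 1.6 m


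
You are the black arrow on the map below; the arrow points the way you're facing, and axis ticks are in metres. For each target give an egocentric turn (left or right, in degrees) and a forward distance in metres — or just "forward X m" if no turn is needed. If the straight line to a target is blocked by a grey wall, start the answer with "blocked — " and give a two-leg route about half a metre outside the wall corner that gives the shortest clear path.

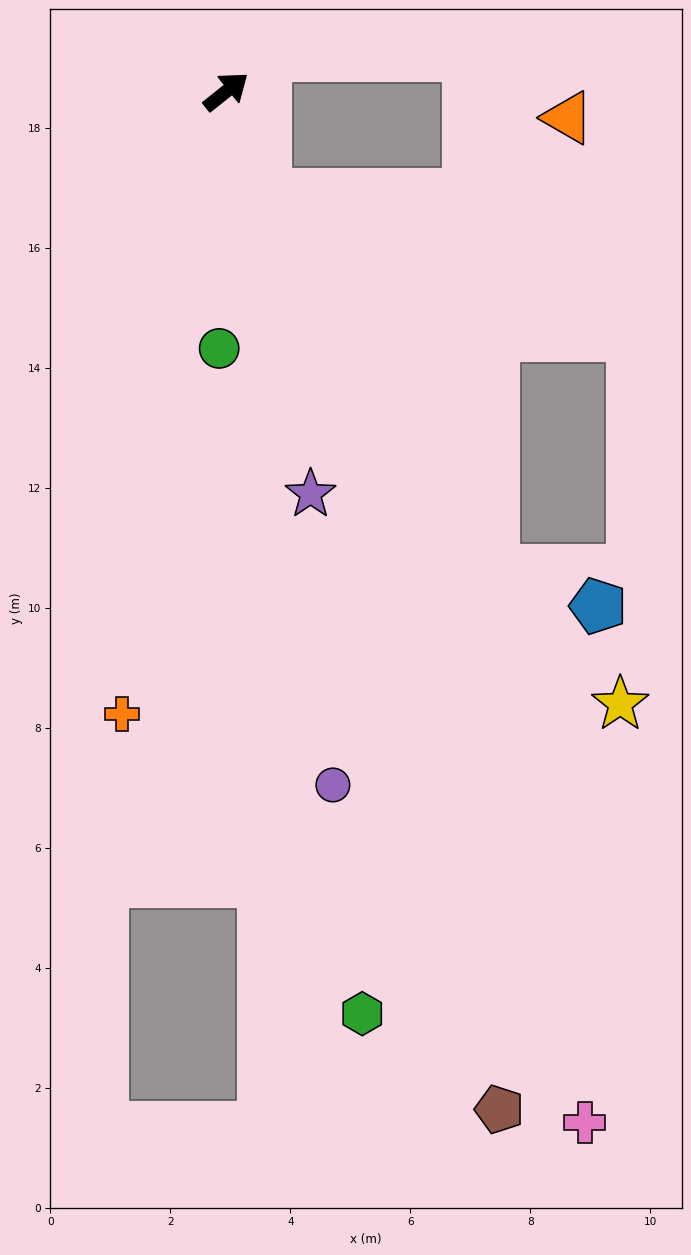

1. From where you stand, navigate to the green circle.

turn right 130°, forward 4.3 m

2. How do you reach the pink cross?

turn right 109°, forward 18.2 m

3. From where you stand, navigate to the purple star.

turn right 117°, forward 6.9 m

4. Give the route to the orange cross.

turn right 138°, forward 10.5 m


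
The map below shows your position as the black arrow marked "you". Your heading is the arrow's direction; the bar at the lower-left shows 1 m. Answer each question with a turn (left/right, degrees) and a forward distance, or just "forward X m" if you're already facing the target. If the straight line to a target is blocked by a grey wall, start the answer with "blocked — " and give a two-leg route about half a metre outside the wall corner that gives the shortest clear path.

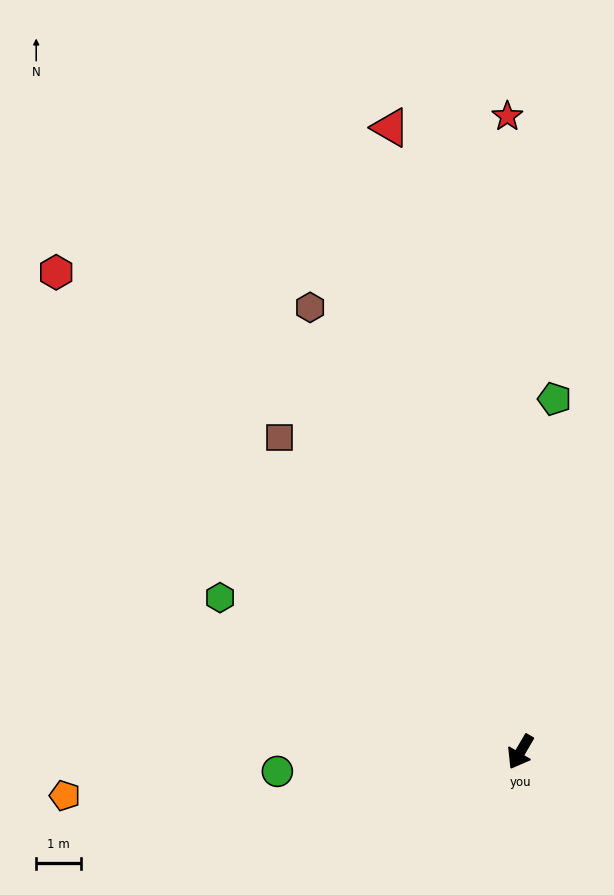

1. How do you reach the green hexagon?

turn right 87°, forward 7.6 m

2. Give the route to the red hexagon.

turn right 106°, forward 14.9 m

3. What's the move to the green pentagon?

turn right 155°, forward 7.9 m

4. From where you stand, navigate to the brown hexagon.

turn right 124°, forward 11.0 m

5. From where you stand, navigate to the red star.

turn right 148°, forward 14.2 m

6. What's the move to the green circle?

turn right 55°, forward 5.5 m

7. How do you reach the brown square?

turn right 112°, forward 8.9 m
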